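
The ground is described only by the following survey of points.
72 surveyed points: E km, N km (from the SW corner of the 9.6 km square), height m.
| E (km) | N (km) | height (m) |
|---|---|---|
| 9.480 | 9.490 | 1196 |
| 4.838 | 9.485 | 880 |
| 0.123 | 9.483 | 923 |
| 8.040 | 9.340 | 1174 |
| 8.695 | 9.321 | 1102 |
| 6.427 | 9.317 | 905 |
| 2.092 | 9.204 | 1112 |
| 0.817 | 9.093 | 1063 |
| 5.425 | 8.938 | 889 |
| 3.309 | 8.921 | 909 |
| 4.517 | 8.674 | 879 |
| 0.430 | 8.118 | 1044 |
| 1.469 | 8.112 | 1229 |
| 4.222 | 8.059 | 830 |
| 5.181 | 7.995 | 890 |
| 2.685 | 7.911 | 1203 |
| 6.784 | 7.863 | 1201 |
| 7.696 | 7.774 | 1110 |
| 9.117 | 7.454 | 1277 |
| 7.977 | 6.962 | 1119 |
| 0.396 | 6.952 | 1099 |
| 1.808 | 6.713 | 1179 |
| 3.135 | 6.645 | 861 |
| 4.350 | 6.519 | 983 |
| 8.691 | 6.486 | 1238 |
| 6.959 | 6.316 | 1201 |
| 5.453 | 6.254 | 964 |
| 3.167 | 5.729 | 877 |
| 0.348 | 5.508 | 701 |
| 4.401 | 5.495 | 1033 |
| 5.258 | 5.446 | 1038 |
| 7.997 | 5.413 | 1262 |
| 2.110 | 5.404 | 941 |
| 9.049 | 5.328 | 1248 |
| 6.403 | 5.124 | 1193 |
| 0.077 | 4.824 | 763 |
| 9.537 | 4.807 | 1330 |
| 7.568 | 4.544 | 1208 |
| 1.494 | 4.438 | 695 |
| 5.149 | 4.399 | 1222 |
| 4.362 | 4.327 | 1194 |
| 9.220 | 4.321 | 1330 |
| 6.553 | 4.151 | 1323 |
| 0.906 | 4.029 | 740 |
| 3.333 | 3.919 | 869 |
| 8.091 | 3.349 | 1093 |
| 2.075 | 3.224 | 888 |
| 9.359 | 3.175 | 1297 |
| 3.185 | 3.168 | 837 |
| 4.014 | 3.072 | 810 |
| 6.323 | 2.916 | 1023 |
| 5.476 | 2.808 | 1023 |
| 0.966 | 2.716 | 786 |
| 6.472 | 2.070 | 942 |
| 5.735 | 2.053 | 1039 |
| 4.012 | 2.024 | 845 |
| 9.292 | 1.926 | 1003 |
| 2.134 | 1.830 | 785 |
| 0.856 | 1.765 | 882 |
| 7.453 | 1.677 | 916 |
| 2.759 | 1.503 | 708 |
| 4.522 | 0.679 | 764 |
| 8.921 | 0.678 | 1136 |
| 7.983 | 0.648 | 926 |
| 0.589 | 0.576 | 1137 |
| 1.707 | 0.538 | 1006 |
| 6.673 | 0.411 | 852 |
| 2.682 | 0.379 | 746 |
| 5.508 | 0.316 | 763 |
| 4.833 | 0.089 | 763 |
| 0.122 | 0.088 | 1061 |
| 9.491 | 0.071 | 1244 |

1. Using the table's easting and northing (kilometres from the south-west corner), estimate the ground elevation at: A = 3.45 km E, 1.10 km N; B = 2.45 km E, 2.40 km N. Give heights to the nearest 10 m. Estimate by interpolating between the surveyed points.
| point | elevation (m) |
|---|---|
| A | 770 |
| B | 750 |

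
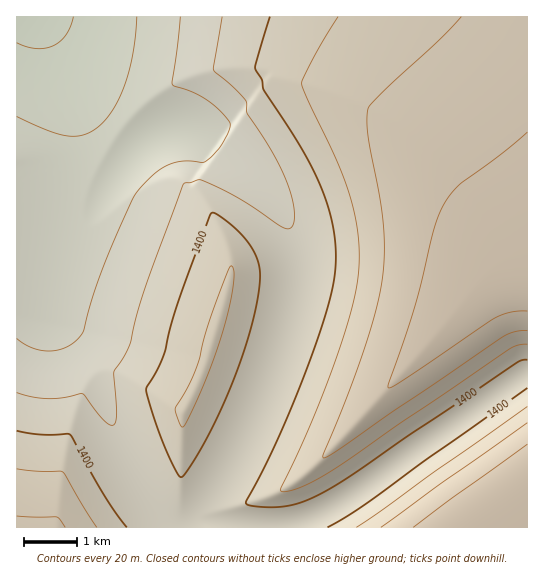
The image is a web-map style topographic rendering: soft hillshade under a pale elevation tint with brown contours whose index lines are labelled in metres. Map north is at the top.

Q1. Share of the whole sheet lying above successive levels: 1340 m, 95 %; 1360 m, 83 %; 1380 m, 74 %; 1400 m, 51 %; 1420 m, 36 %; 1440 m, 23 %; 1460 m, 9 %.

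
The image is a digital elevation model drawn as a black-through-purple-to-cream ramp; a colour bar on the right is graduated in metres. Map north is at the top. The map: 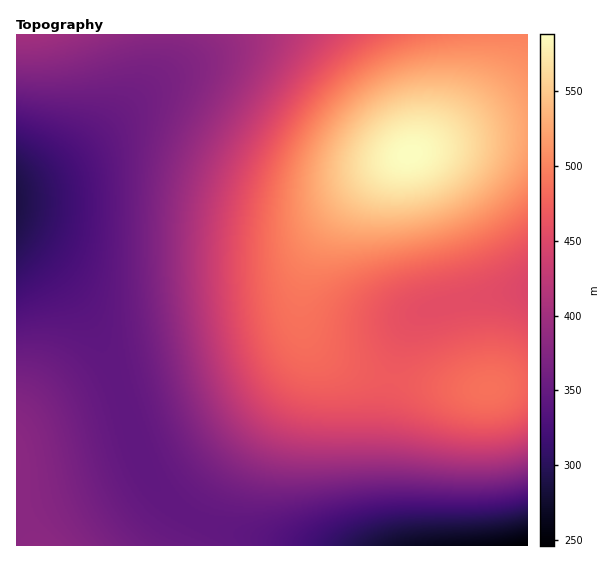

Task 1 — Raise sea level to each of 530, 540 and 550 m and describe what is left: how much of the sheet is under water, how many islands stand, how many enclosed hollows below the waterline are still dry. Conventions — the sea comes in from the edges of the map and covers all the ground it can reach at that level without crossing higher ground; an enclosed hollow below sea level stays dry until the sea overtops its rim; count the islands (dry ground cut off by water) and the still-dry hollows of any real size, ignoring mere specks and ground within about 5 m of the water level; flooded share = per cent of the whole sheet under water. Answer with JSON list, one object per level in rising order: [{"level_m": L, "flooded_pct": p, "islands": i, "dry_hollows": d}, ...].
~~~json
[{"level_m": 530, "flooded_pct": 91, "islands": 1, "dry_hollows": 0}, {"level_m": 540, "flooded_pct": 93, "islands": 1, "dry_hollows": 0}, {"level_m": 550, "flooded_pct": 95, "islands": 1, "dry_hollows": 0}]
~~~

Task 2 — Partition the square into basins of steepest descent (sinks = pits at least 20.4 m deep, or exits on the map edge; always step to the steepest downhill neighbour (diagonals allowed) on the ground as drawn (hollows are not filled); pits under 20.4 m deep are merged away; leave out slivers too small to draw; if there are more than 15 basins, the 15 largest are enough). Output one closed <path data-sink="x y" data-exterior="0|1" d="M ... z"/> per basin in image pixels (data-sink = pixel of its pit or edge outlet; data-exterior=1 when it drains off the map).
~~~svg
<path data-sink="17 201" data-exterior="1" d="M527 34l-511 1 0 446 18 65 143 0 2-2 14-32 19-29 32-44 40-50 17-29 3-11-3-25 2-41 8-26 20-34 13-18 30-30 32-20 84-21 37-3z"/><path data-sink="527 545" data-exterior="1" d="M303 325l1 24-9 24-78 102-24 37-15 34 350-1-1-162-20 2-16 4-34 0-59-8-29-7-23-8-27-16-12-15z"/><path data-sink="527 289" data-exterior="1" d="M527 131l-37 3-84 21-32 20-30 30-25 36-11 23-5 19-2 36 6 16 12 15 14 9 20 10 32 9 37 7 35 4 34 0 37-6z"/>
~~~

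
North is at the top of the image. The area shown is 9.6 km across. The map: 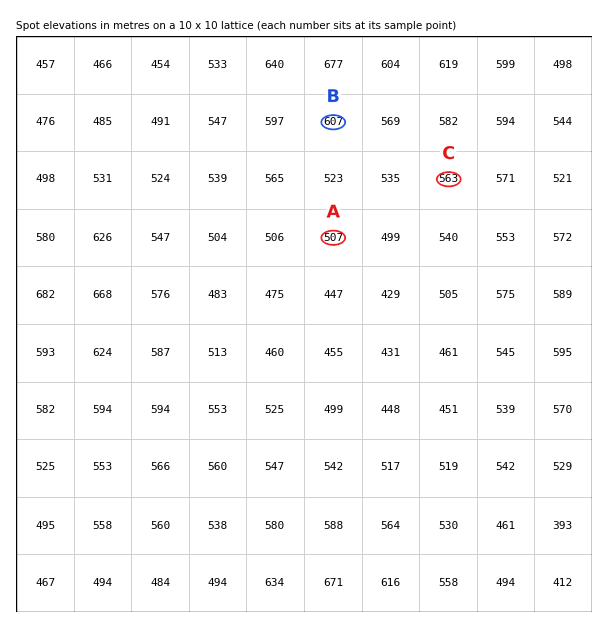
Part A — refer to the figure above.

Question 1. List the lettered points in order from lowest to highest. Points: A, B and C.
A C B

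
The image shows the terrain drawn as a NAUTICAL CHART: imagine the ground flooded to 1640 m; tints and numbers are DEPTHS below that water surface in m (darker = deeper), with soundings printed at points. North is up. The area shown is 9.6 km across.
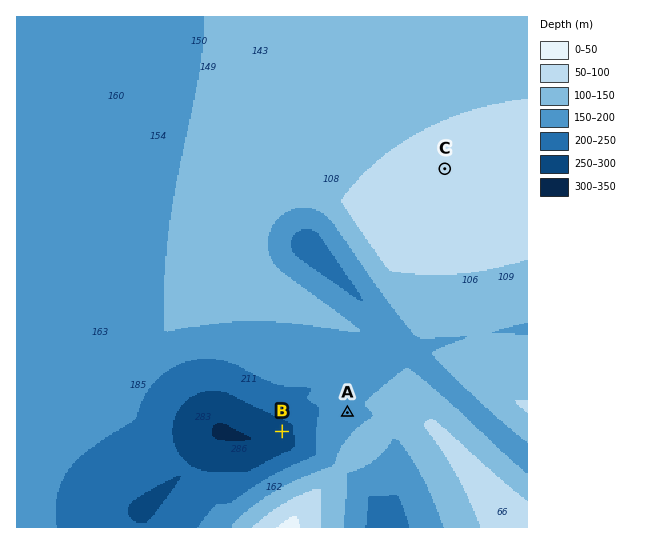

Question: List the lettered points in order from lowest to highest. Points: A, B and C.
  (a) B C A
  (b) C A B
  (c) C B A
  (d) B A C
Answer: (d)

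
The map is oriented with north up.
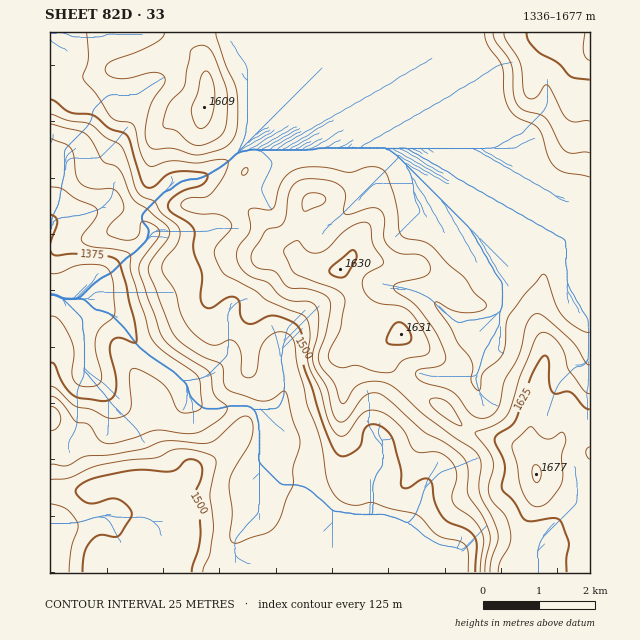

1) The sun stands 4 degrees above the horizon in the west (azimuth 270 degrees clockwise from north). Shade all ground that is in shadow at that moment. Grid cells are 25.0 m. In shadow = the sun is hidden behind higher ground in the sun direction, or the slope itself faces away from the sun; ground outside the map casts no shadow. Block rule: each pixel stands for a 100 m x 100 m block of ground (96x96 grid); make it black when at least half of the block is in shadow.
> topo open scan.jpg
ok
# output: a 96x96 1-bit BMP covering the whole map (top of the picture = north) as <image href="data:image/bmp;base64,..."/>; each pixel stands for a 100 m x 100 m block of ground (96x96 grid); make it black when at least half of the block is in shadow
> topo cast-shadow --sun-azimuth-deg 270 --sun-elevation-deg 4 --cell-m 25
<image width="96" height="96" href="data:image/bmp;base64,Qk2+BAAAAAAAAD4AAAAoAAAAYAAAAGAAAAABAAEAAAAAAIAEAAATCwAAEwsAAAIAAAAAAAAA////AAAAAAAAAAD/gAAAAAAAAAAAAAD/gAAAAAAAAAAAAAD/gAAAAAAAAAAAAAB/gAAAAAAAAAAAAAB/wAAAAAAAAAAAAAA/wAAAAAAAAAAAAAA/wAAAAAAAAAAAAAA/4AAAAAAAAAAAAAA/4AAAAAAAAAAAAAA/4AAAAAAAAAAAAAA/4AAAAAAAAAAAAAA/4AAAAAAAAAAAAAB/wAAAAAAAAAAAAAB/wAAAAAAAAAAAAAB/wAAAAAAAAIAAAAA/4AAAAAAAAMAAAAA/4AAAAAAAAMAAAAA/4AAAAAAAAMAAAAA/4AAAAAAAAIAAAAAf4AAAAAAAAAAAAAAAAAAAAAAAAAAAAAAAAAAAAAAAAAAAAAAAAAAAAAAAAAAAAAAAAAACAAAAAAAAAAAAAAAHgAAAAAAwAAAACAAPwAAAAAB4AAAACAAPwAAAAAB+AAAAAAAP4ABwAAB/wAAAAAAPwAD4AAB/wAAAAAAHwAH4AAd/wAAAAAAHwAH4AAd/gAAAAAAHgAHwAYd/AAAAAAADAAAAAcd+AAAAAAAAAAAAAMd+AAAAAAAAAAAAAOd8AAAAAAAAAQAAAPd8AAAAAAAAAwAAAH88AAAAAgAAAAAAAH84AAAAAgAAAA/AAH8YAAAAAgAAAB/gAH8QAAAAAAAAAD/wAH8AAAAAAAAAAH/wAH8AAAAAAAAAAP/gAH8AAAAAAAAAAP/gAH4AAAAAAAAAAf/AAPgAAAAAAAAAAf+AAPAAAAAAAAAAAf4AAOAAAAAAAAAAAfgAAAAAAAAAAAAAAeAAAAAAAAAAAAAAAAAAAAAAAAAAAAAAAAAAAAAAAAAAAAADgAAAAAAAAAAAAAAHgAAAAAAAAAAAAAADAAAAAAAAAAAAAAAAAB4AAAAAAAAAAAAAAB8AAAAAAAAAAAAAfB8AAAAAAAAAAAAA/gwAAAAAAAAAAAAB/wAAAAAAAAAAAAAA/4AAAAAAAIAAAAAA/8AAAAAAAAAAAAAAf8AAAAAAAAAAAAAAP8AAAAAAAAAAAAAAH8AAAAAAAAAAAAA4H4AAAAAAAAAAAAA8DwAAAAAAAAAAAAA+BAAAAAAAAAAAAAAcAAAAAAAAABgAAAAAAAAAAAAAABwAAAAAAAAAAAAAABgAAAAAAAAAAAAAAAAAAAAAAAAAAAAAAAAAAAAAAAAAAAAAAAAAAAAAAAAAAAAAAAAAAAAAAAAAAAAAAAABwAAAAAAAAAAAAAAB8AAAAAAAAAAAAAAB+AAAAAAAAAAAAAAD+AAAAAAAAAAAAAAH/AAAAAAAAAAAAAAP/gAAAAAAAAAAAAAP/gAAAAAAAAAAAAAP/gAAAAAAAAAAAAAH/gAAAAAAAAAAAAAH/gAAAAAAAAAAAAAH/gAAAAAAAAAAAAAH/gAAAAAAAAAAAAAH/gAAAAAAAAAAAAAH/AAAAAAAAAAAAAAP/AAAAAAAAAAAAAAP+AAAAAAAAAAAAAAP8AAAAAAAAAAAAAAP4AAAAAAAAAAAAAAPwAAAAAAAAAAAAAAPgAAAAAAAAAAAAAAPgAAAAAAAAAA="/>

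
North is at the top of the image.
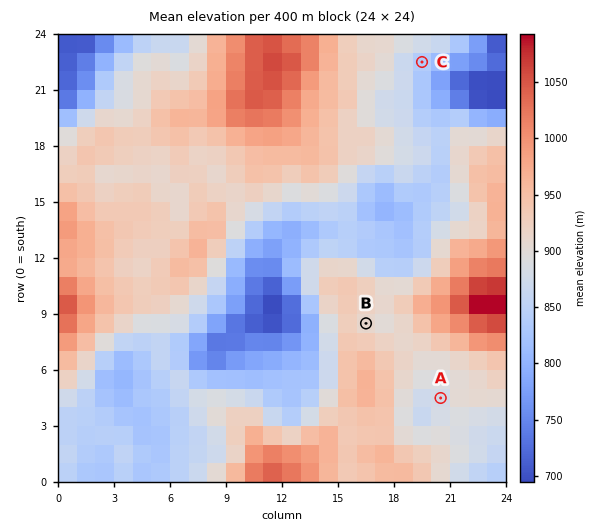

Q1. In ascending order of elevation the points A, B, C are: C A B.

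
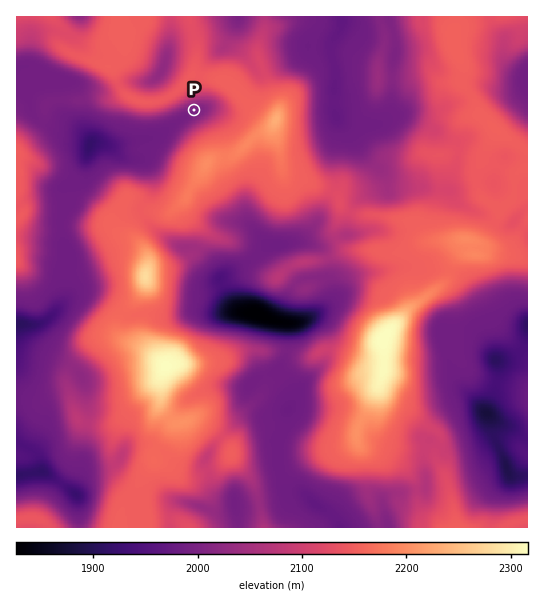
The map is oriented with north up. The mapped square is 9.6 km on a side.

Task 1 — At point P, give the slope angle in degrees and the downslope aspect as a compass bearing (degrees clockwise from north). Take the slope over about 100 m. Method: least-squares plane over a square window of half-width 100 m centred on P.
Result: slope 6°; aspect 183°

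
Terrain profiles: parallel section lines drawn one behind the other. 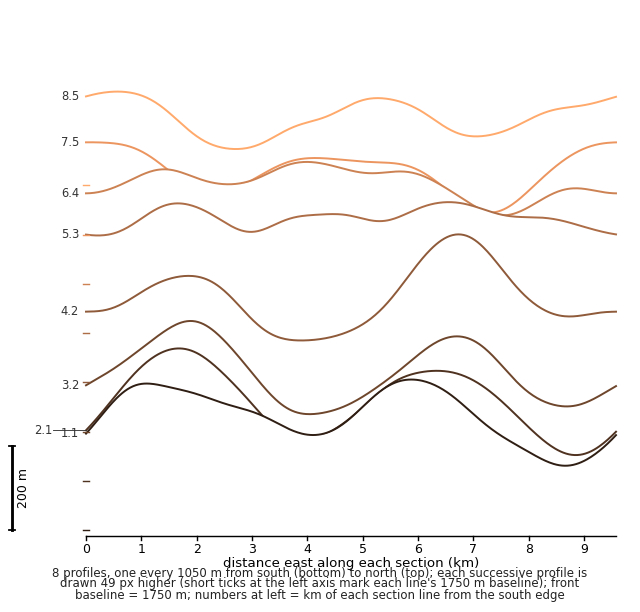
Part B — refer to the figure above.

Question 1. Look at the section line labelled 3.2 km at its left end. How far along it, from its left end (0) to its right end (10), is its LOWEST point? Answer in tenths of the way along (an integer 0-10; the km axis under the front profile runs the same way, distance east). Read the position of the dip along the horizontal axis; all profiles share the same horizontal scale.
4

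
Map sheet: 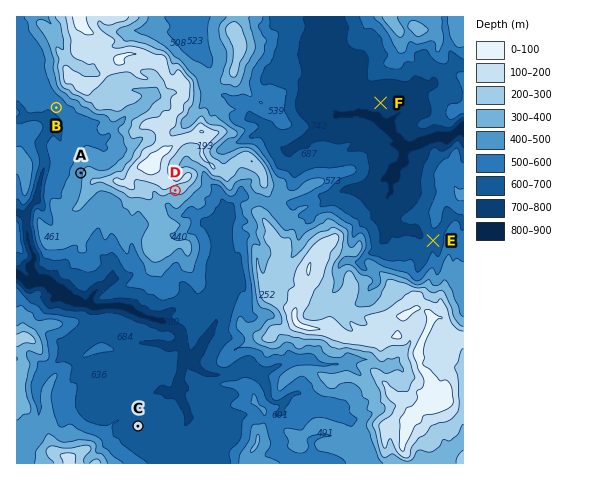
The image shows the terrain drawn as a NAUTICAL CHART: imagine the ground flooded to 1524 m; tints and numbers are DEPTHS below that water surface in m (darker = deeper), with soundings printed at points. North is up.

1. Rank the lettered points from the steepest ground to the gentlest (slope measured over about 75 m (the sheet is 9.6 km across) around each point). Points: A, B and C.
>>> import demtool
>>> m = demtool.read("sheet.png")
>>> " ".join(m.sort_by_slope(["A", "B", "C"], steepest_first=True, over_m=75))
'A B C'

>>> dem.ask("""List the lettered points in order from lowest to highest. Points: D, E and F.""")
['F', 'E', 'D']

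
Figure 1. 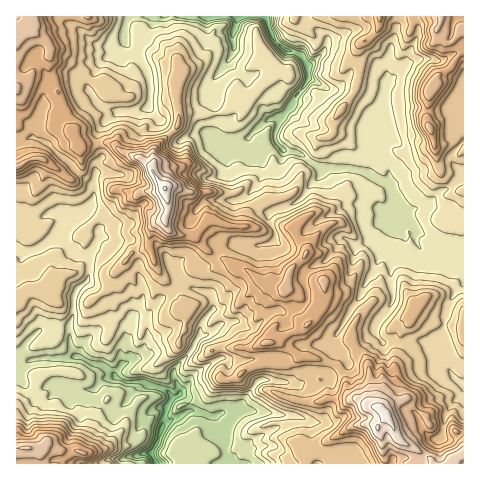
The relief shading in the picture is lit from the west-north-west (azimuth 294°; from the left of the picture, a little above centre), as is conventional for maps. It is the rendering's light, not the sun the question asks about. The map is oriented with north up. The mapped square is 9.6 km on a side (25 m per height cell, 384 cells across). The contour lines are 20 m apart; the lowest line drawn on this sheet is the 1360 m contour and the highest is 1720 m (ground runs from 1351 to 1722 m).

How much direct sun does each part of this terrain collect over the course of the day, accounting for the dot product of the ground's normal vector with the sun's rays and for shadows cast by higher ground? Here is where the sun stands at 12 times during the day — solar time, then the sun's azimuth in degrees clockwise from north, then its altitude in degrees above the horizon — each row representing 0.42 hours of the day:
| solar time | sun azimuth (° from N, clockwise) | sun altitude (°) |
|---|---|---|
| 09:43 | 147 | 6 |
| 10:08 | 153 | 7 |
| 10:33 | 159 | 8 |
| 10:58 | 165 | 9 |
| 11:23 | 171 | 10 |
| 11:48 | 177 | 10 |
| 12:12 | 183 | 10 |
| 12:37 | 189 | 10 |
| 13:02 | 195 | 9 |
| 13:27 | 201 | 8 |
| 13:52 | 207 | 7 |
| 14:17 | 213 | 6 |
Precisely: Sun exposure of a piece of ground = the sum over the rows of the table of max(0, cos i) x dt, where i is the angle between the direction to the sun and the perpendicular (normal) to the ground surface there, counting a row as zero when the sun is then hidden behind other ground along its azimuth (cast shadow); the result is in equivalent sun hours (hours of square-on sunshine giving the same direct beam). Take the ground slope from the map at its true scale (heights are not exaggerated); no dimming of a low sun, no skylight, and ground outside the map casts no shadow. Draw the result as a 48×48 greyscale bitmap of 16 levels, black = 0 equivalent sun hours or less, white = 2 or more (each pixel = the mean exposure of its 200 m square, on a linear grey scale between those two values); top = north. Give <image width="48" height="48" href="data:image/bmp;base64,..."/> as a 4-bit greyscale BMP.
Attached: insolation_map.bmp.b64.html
<image width="48" height="48" href="data:image/bmp;base64,Qk32BAAAAAAAAHYAAAAoAAAAMAAAADAAAAABAAQAAAAAAIAEAAATCwAAEwsAABAAAAAAAAAAAAAAABEREQAiIiIAMzMzAERERABVVVUAZmZmAHd3dwCIiIgAmZmZAKqqqgC7u7sAzMzMAN3d3QDu7u4A////AHiHaN/oUwFMlmeIh3ipZnaGVVeqdWdBV3dnZVI2q8piRVREVmYyV2ZnZmiqzZMAAgAUQQAAJUijM0REVphodENHy6zJpRIAEQAAAAAAFWRjEkVVVViUIRIgO/2IczSkUwAAAAASIlRnQCM0VCATMiRVMTRIQ0dDEAAAAAEkQ1ZFakR3ZUMkisy4mZuFNFQ1ERAAASI1ZUeaQmmZmHrO7aibeoQiN3MSMhIRIzMjRTEydFeu//rZQRIRIhERISMiRDRlRXdRABFbuYiv/9YAA1VkMQESEAASNEVXiGRUSM/rerZUJK+6unZFUBMhIhJEV1IREREnpSNZ155hIiWZiruoQ0QRJERVZ2iHZDjLiYZEv0W6iZl2Z2UzRVEAE0RVZ3aJh5eJiJmIiZIkZVjdpTNEV1ESNERWaJZFdohWh2h3RaQAERETWbl2RlM3d4d3d5h1ZomGd2aJdWdkMiMURHunY1ZEeKh3ZYmJmmmXaHZmd3pXmHZRNTSZg1hyJnh1RIiruHiHd4Z0VmiVWpiHZVRZhiaWI2iGRGiXZURneId2RENHhIeJynVXeUJXREWIUUVVaFE2h4d4czR3dkd3d1Z2RWIjRAASQkRVWLVWd3eJZomZiYdkNUZmc2QkQgABJERVRWdVeHiXRoiImHMRJmIRREhDMRESNFREQhRDJoiUZ0V3YxEREYkwJCVEQzRERFQzQ0dEMml1iImFISMzETd0AiJFVVVWZnh0NZdkQyVs/utVVVZjVjJCI2NVVVZmd2ZnVVVmZni+6WaInMumiEJpiVREVVV4h1VWhTR2ZUSbZDSahmQjVXUmpjVVVVZ4d2ZlVmNXiYdEd2IxAAAhACeCAlVmVWVVZoiHeIdXjNc3d3YAAANnMAATM1ZmVmZVVmiYmZh5yJzKecuXVSE0ZhAAJWZmV3iGiYaJrcd1UxJXZyEiEmMQAkACRVZUZniaU8hqyUdiABaiAAAAAAMiIkYiMzJHdmiKlt28cVl3eKpiE2UiIyI0MzJDM1iGZ3Z3VhikFbmWnegTECESRERVIgXbqYdVd3mXaSABa5mrxRAAAAE0RFVTFIqId2VXZXiplTIldkNFIAABIANFVTVjmpibqFVlRmWFZ4d4ZlUgAQAAOmRVaJQlNUIUZVZlZnyWRWdlVTIxAAAAFXeHd5lCESVniHZlZnYkVZhlVBIzIQADRFZWd3ibcTMieXZmZmM0Vah2YyNImZU2dVQ0VmiIpTMyFYd2ZWioZnh2Y0R3ZVZVZmVVVVaHeiVCEodmVmeLhleGRFZ1RDRWVodVRERoi4EndWZmVUNHlzRnRWYyIjRmVYl1M1VXdnOYl1dmZDEleFNomHQxEjR2VUaHM1ZVQyQ1V2d3djEAWXZnZ2ZVNDZkVDJXYkVkACtSRYeXeGZXR4h2VVVVVFU0IjRFU1ZRBsu1RZynaHrqqGiEJFaoZWZCESREM1UwnMloUyW7iKRnV2VkRWurhlUxESIUczMky5aLqEN6hnZXZlVDV6qXdiEQAAAAEgAUV2iZmYh4l2hmZA=="/>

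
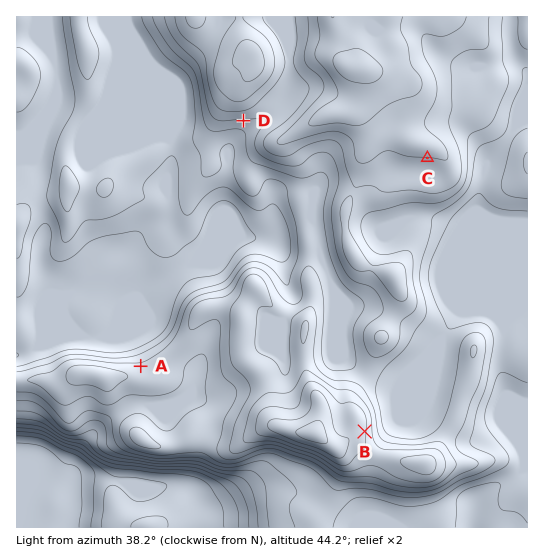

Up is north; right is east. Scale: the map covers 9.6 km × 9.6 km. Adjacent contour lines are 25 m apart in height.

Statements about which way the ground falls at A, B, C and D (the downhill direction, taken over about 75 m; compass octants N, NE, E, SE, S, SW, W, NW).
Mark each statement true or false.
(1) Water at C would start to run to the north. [false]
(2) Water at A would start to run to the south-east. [false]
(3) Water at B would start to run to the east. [true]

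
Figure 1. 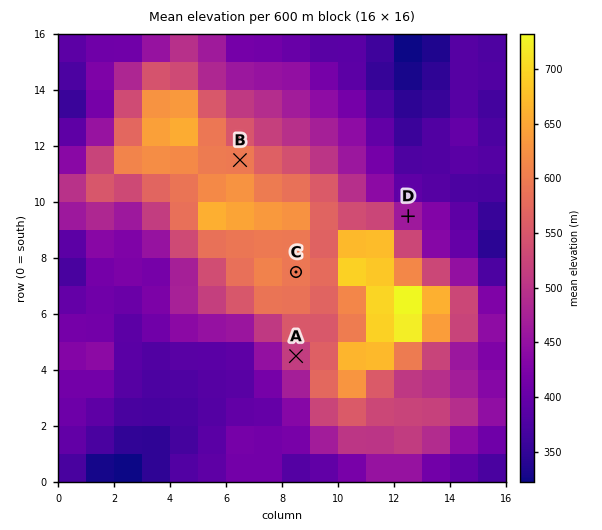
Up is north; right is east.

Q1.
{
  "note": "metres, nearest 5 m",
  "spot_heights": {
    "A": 515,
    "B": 600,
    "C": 595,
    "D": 460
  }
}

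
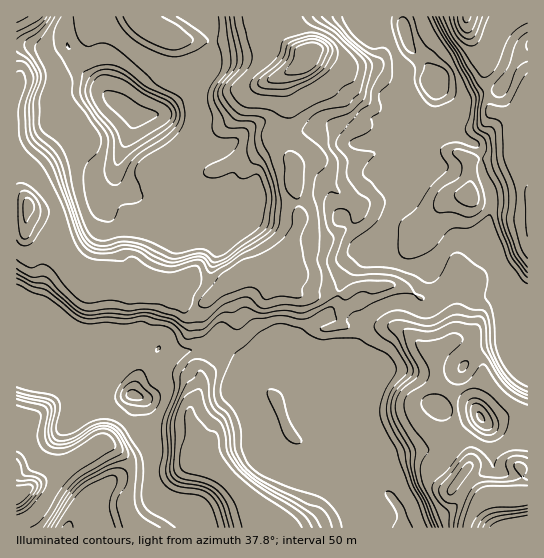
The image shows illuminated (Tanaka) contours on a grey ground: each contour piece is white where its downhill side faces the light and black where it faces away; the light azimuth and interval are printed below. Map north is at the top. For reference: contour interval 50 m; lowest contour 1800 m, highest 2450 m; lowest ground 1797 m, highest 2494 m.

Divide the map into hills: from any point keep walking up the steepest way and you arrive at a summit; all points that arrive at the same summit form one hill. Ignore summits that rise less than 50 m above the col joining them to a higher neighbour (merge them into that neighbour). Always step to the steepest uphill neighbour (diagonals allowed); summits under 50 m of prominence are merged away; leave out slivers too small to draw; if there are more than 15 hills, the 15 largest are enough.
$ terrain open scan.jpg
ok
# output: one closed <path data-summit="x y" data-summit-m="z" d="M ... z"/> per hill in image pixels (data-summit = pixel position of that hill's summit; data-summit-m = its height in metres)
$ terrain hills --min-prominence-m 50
<path data-summit="29 206" data-summit-m="2420" d="M66 44l-15 4-12 0-6-3-17 1 0 289 9 0 4-10 17-2 19 24 49 12 17 15 2 5 1 12 7-21 18-22 18 5 28-5 14-9 6 1 10 10 10 13 4 9 12-7 12-10 13-3 11 5 10 16-2-16-5-12 1-11 8-9 20-12 8-11 2-12 8-19 16-16 12-8-10-2-24-27 14-7 10 0 18 11 2 11 8-23 8-9 2-12 14-23-2-9-10-14-15-14-4 4-17 8-15 2-11-14-18-5-28 11-11 1-37 16-11-1-7-6-9 2-3 2 13 21-3 17 11 31-5 8-14 13-8-3-15 0-17 4-36-24-6-7-4-11-12-7-4-6-3-6 0-13 20-51-23-15-34-33z"/><path data-summit="521 497" data-summit-m="2494" d="M459 239l-8 2-22 28 7 12 15 14-21 16-7 1-16-9-13-2-16 7-13 9-4 6 0 11-6 15-5 4-8 3-6 7-3 16 5 9-29-13-10-16-13-7-7 0-10 5-8 8-12 7-10 13 21 37 9 42 20 9 14 2 15-4 16 1 5-9 24 13 24 17-9 2-19 16 7 17 162-1 0-188-10 2-1-3-9-9-7-55-12-29-4-4-16 0z"/><path data-summit="307 55" data-summit-m="2493" d="M402 16l-196 0 7 21 0 8-9 24-16 16-1 9-6 6-16 12-9 3 25 28 20 5 20 0 10-3 7 6 11 1 37-16 11-1 28-11 18 5 11 14 9 0 12-4 11-6 11-10 25-4 6-6 7-16 0-6-6-8 4-4 0-4-10-16-12-10-8-24z"/><path data-summit="203 461" data-summit-m="2270" d="M222 339l-7 1-10 8-28 5-18-5-19 25-7 22 6 2 2 4 0 20 10 26 0 30 4 16 7 7 36 19 7 9 160 0-6-17 19-16 9-2-24-17-24-13-5 9-16-1-15 4-14-2-20-9-9-42-21-37 9-12 0-4-13-19z"/><path data-summit="17 495" data-summit-m="2492" d="M95 353l-10 18-15 17-36-8-18-9 0 156 187 1 1-3-6-6-36-19-7-7-4-16 0-30-10-26 0-20-2-4-6-2 0-16-2-5-17-15z"/><path data-summit="527 197" data-summit-m="2322" d="M527 49l-10 10-13 26-6 6-12 0-24 8-20-10-9 0 3 4 0 22 5 11 34 18 5 7 1 20 10 24 0 18-4 13 0 13 10 22 4 13 6 51 11 16 10-3z"/><path data-summit="169 37" data-summit-m="2143" d="M205 16l-138 0-3 21 15 30 34 33 25 16 20-1 7-3 22-18 1-9 12-11 8-13 5-16 0-8z"/><path data-summit="467 17" data-summit-m="2460" d="M527 16l-124 0 0 9 8 24 12 10 10 16 0 4-4 4 5 5 32 11 20-8 12 0 3-2 16-30 11-10z"/><path data-summit="470 195" data-summit-m="2176" d="M435 92l-4 26-24 27 9 14 1 7-13 21 1 12 12 16 32 24 38 4 0-17 4-13 0-18-10-24-1-20-5-7-34-18-5-11z"/><path data-summit="17 17" data-summit-m="2261" d="M66 16l-49 0-1 29 35 3 15-4-2-7z"/>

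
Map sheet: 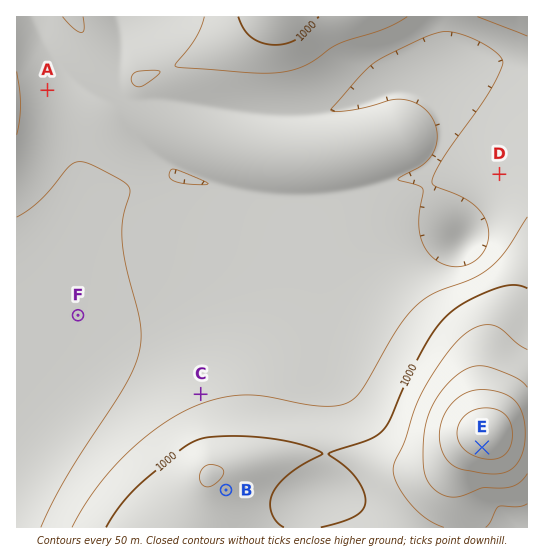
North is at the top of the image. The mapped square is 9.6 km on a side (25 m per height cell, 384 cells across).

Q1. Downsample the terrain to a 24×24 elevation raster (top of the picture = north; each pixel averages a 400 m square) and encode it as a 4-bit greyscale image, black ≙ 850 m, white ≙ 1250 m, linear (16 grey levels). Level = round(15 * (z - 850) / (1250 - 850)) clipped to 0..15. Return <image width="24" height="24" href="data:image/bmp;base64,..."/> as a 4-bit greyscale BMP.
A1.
<image width="24" height="24" href="data:image/bmp;base64,Qk2WAQAAAAAAAHYAAAAoAAAAGAAAABgAAAABAAQAAAAAACABAAATCwAAEwsAABAAAAAAAAAAAAAAABEREQAiIiIAMzMzAERERABVVVUAZmZmAHd3dwCIiIgAmZmZAKqqqgC7u7sAzMzMAN3d3QDu7u4A////ABI1Znd3ZmVWZniIdxI0Vmd3dlVVZ4mZmBEjRWZ4dmVVZ4q7uhEiNFZ3dmZmZ4rN7BESI0VVVVVVVore7BESIjRERERERXrN3BERIiMzREM0RWiruhERIiIzMzMzRFeZmRERIiIjMzMzNFaIiBESIiIiMzMzM0VndxEiIiIiIzMzM0RWZhEiIiIiIiMzMzM0VRIiIiIiIiIiIiISRSIiIiIiIiIiIiIRNCIiIiIiIiIiIiIRMyIiIiIiIiIiIiIiMyIiIiIiMzMzMiIiMzIiIiMzNEREMzIiMzIiIzMzMzMzMzIiIzIiMzMzIiIiIzIiIjIjNEMzMzMiIhEiIjIzREREREQyIhESIjM0MzREVVVDMiIiIzNEMzNEVnZVRDIjRA=="/>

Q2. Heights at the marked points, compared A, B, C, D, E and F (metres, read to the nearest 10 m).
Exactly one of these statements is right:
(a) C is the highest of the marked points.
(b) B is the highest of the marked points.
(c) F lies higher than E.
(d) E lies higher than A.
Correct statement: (d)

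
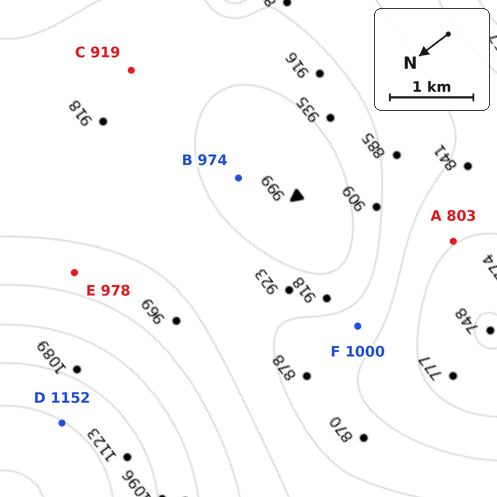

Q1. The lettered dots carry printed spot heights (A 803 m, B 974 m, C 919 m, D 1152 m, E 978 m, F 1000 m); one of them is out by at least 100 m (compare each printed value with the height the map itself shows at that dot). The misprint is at F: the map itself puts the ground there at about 875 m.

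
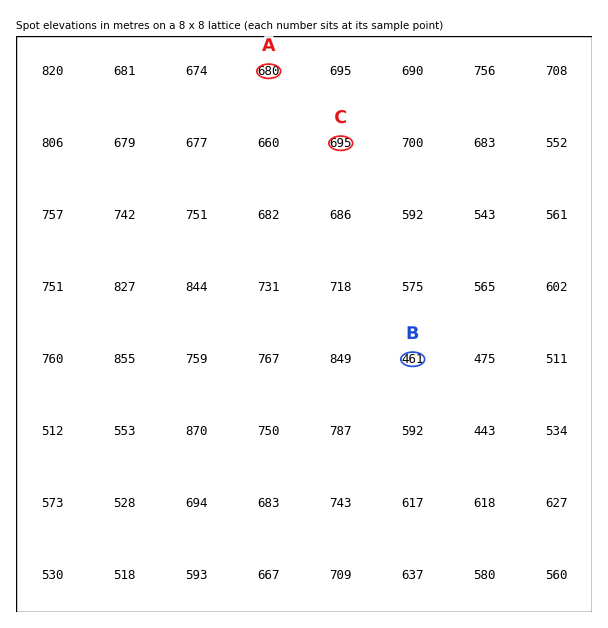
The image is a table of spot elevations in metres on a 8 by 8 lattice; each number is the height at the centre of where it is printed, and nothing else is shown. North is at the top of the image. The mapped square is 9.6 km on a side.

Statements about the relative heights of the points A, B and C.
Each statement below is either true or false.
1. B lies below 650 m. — true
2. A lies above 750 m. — false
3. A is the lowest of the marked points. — false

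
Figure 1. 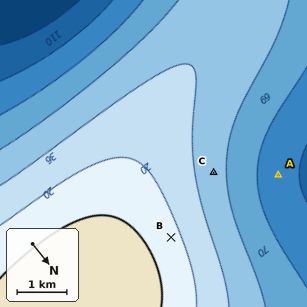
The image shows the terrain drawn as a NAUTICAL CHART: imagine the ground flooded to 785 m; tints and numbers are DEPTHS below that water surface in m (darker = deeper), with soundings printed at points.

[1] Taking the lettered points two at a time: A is below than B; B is above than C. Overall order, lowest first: A C B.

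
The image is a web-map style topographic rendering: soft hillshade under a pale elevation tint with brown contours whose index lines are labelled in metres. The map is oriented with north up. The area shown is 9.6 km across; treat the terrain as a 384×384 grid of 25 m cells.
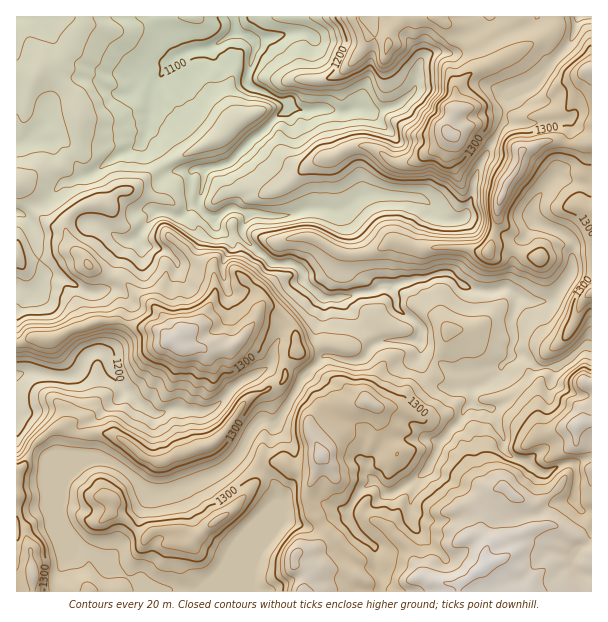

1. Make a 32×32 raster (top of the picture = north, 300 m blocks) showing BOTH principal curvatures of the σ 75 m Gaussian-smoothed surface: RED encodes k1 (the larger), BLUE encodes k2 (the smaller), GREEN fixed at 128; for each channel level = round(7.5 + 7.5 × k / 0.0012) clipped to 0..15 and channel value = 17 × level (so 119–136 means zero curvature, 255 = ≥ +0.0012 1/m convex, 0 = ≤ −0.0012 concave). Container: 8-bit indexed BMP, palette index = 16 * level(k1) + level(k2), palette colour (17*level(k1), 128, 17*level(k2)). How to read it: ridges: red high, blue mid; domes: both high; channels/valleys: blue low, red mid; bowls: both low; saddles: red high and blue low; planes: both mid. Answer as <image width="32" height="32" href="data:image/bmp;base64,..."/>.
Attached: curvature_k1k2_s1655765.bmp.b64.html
<image width="32" height="32" href="data:image/bmp;base64,Qk02CAAAAAAAADYEAAAoAAAAIAAAACAAAAABAAgAAAAAAAAEAAATCwAAEwsAAAABAAAAAAAAAIAAABGAAAAigAAAM4AAAESAAABVgAAAZoAAAHeAAACIgAAAmYAAAKqAAAC7gAAAzIAAAN2AAADugAAA/4AAAACAEQARgBEAIoARADOAEQBEgBEAVYARAGaAEQB3gBEAiIARAJmAEQCqgBEAu4ARAMyAEQDdgBEA7oARAP+AEQAAgCIAEYAiACKAIgAzgCIARIAiAFWAIgBmgCIAd4AiAIiAIgCZgCIAqoAiALuAIgDMgCIA3YAiAO6AIgD/gCIAAIAzABGAMwAigDMAM4AzAESAMwBVgDMAZoAzAHeAMwCIgDMAmYAzAKqAMwC7gDMAzIAzAN2AMwDugDMA/4AzAACARAARgEQAIoBEADOARABEgEQAVYBEAGaARAB3gEQAiIBEAJmARACqgEQAu4BEAMyARADdgEQA7oBEAP+ARAAAgFUAEYBVACKAVQAzgFUARIBVAFWAVQBmgFUAd4BVAIiAVQCZgFUAqoBVALuAVQDMgFUA3YBVAO6AVQD/gFUAAIBmABGAZgAigGYAM4BmAESAZgBVgGYAZoBmAHeAZgCIgGYAmYBmAKqAZgC7gGYAzIBmAN2AZgDugGYA/4BmAACAdwARgHcAIoB3ADOAdwBEgHcAVYB3AGaAdwB3gHcAiIB3AJmAdwCqgHcAu4B3AMyAdwDdgHcA7oB3AP+AdwAAgIgAEYCIACKAiAAzgIgARICIAFWAiABmgIgAd4CIAIiAiACZgIgAqoCIALuAiADMgIgA3YCIAO6AiAD/gIgAAICZABGAmQAigJkAM4CZAESAmQBVgJkAZoCZAHeAmQCIgJkAmYCZAKqAmQC7gJkAzICZAN2AmQDugJkA/4CZAACAqgARgKoAIoCqADOAqgBEgKoAVYCqAGaAqgB3gKoAiICqAJmAqgCqgKoAu4CqAMyAqgDdgKoA7oCqAP+AqgAAgLsAEYC7ACKAuwAzgLsARIC7AFWAuwBmgLsAd4C7AIiAuwCZgLsAqoC7ALuAuwDMgLsA3YC7AO6AuwD/gLsAAIDMABGAzAAigMwAM4DMAESAzABVgMwAZoDMAHeAzACIgMwAmYDMAKqAzAC7gMwAzIDMAN2AzADugMwA/4DMAACA3QARgN0AIoDdADOA3QBEgN0AVYDdAGaA3QB3gN0AiIDdAJmA3QCqgN0Au4DdAMyA3QDdgN0A7oDdAP+A3QAAgO4AEYDuACKA7gAzgO4ARIDuAFWA7gBmgO4Ad4DuAIiA7gCZgO4AqoDuALuA7gDMgO4A3YDuAO6A7gD/gO4AAID/ABGA/wAigP8AM4D/AESA/wBVgP8AZoD/AHeA/wCIgP8AmYD/AKqA/wC7gP8AzID/AN2A/wDugP8A/4D/ALXEhJeXh4aGhYaGh4eFhMWXh4anhLamt6eWhoaHh4eGtcZzhoZ2lYaXhqaFh4Wm2ZeXlpaFhaiFdKeol4aHhpfGtoSGhXWmp6i4p3R3hpPqp4anhIW2hZSnlpeXh3eGhdWDhpTIldTYx7fntoKHhJKkp4OWuJZ0h5eXhpenp6iW1XWFlqbYlHSEdZf414N2lMeFg7eXlZWop4eHhpaGhoTHhYamydmDdYV1dYbXtnSUt5alpYKThYeXl5e4pralldd0h4S2lICllXNzc5a2laS3t6iDt5aChZeYqLmEcdWk9HR2hXNy5vb357aScre4k8i4dYWYuaaDmIemoJK3o5Oi95amxvjndIa39/iApXWC55aWhoaWlIKWl5WUyaaXpnOU2KeUt3V0lYRj5eVyc7XYdoZ2p4a3uIOXhJeYpbi3habYp6eEg4SUg5OA+LWVkMinp9nHt5eXloWWhpeElqWFtYN0lpSEhqaGp5OQxeiQlafHuIaXlYV2doaGl5Sj+XKBo4SXg6aWlpaop5WBpMWQpIKDpnWFloaHhnaFkpDF1tnHYnJThcnJuLfHyJaD6bSlt4OlpoO3h5iHhZbYxIDV5/b25bTEyLm4loXHp4P4g4eHlpe3crioqIeEl4X4o4NjdKbH1oS2pqbXhYbYxbWFl5aop4K2t4eHp4WHdLXkhnWWlHKEpcZ0ZLWUldeldYKBgZKUpZiohoSEhISEgPmWdYSlxramhKaFprL6xrSTlKinlnWCgYKBlJRzhraAwreTp+m3hoaEpLXX1MaAkIGWp8e3l6fIpqXX+8PY25LEtoS3poV1dJP45oOSkeT59/jmlLbJ2Of39sP2hZW3krWUpsiEdKaWouSClKO0o4GitIJkhbmodHFxMPSldIKFtqWEhdfIt4WFppWztJOklYNzhYaFg4OEdJWA+aVzpri4qYeEhJa32ZWXlpTIt6i4p3aGhnWCgXJj5pDY94SDhoWXl5eFg5WGpqWDcYGWl4e3x7h1c9f4xrbncJT3t3NllnaGhpeYhXV2l9fYtoCWqJW46Pb296Hmx9mUcOj4taW3h4Z2p4eHh3aHdpfYxYC2dYWGpraAs8bKucigs5PFtaaYhoaol5eHhoeHdpjY+bGEg4ODcpOUhdfIt6WElpWFlZd2hqiHdoaGh3eHlqWhsHKVhIR0toJhpOa3g3WFloaWh5iXhoaHd4eHh4eXksXo+Pf2xmHVlnGl6KSFhoWDx8mHmJeHh3d3h4WGl5emk4eWZYT4sfmFcMSUpre4h4OT2IeHh5iHh4eHh4aEk6ZyhZZ0VKTG2LaDlLWGhpenp4K1h3d3l5eXl5aXl6imlKempaWlyKaXprbIl4eHh4aXtpI="/>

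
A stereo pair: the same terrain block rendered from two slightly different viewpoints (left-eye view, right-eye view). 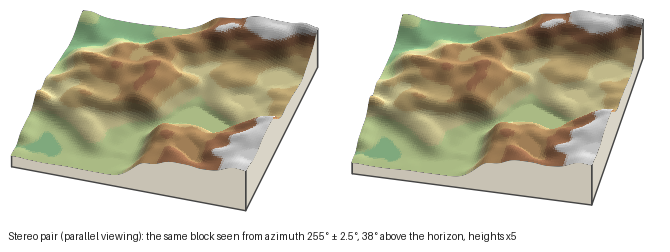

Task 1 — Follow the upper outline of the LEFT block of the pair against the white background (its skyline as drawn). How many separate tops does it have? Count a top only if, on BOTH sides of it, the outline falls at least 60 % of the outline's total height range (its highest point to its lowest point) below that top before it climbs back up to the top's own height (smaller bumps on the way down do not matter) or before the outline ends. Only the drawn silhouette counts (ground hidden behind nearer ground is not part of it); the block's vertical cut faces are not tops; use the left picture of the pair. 0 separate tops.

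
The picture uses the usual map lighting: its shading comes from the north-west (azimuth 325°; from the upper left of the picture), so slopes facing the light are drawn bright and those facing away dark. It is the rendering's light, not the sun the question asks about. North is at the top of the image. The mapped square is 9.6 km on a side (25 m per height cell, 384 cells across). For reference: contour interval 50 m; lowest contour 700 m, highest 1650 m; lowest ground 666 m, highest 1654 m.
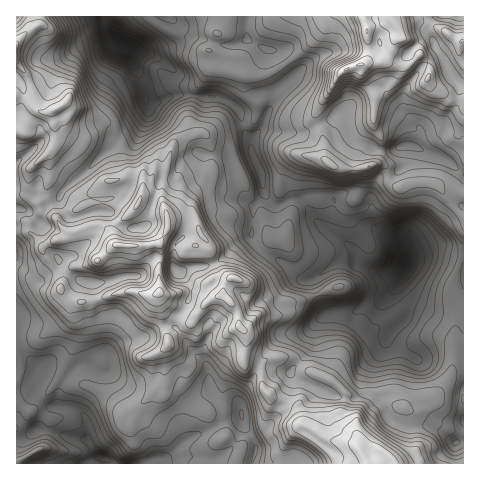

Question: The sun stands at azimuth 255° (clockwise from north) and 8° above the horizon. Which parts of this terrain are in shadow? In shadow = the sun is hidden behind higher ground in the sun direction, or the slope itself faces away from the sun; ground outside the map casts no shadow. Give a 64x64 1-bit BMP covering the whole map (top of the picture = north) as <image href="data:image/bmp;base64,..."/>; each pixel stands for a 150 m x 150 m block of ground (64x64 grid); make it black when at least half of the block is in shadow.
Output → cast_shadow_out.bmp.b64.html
<image width="64" height="64" href="data:image/bmp;base64,Qk0+AgAAAAAAAD4AAAAoAAAAQAAAAEAAAAABAAEAAAAAAAACAAATCwAAEwsAAAIAAAAAAAAA////AAAAAABwGAAAwAAj/hx4IABgACf/D/AgAGAAT/9P8AADQAA//+fwAAPAAH//YEAAA4AYf/8AQAADgDB//ziAAAuAcf//HgAAC4B///9AAAODDn3//wAAA+AP+ff/wAADcB/j++NgAAJwH8//42AAAnB/n//xYAAAcH8///FAAAPgf///8QAAA+B/+f/gAAAD8H///4AAAAPwf///gAAAAjB///+AAAAAMP///4AAAAcQ////wAAQB4H////AAAAHwf///+AB4AfD////4APwZ+J////xAfAP4P////EAAA/z////8QQMB//////wDAwHz/////AIAAcP////+AAB54/////wAAP33/////AwA/P/////8COAA////w/gA4wD////AAAAAHf///4AAQQAN////mAABgA////8YAAGAD////gAACeAP///4AADB8A///8AFgcHYKv/+AMfHgdwg//wD//4A7yD//AP//AD/8P/8A//8CP/4e/wD4/AMf/wH/AOD8Ah//g/8Agf4AD//H/wHB/gAv/+f9AMH8AB//9/kA4fwJj///wABw8DvP//wAAHAwe9///AAAMhHz///8ACADGff///wAEAMN////+AAAA/fv///wBwABO8///+DnAAE/z///4BgAAw+D///AOAADn6D//+AYAAMf8f//8BwAAz/w=="/>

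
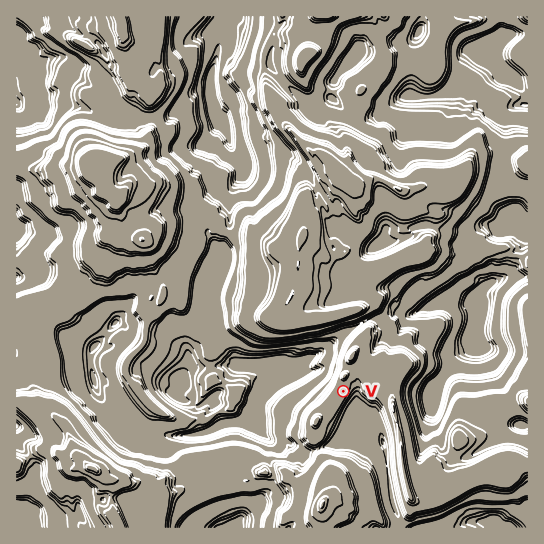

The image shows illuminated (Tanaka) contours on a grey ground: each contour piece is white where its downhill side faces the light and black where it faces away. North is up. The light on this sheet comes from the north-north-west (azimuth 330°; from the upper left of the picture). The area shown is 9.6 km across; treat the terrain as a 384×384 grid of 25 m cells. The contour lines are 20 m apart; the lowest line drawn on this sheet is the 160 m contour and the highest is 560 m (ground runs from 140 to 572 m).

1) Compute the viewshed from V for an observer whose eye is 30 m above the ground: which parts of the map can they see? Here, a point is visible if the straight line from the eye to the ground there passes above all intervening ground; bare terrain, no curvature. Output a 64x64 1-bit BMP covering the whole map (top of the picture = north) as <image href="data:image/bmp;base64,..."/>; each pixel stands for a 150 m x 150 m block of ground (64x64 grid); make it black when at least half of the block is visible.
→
<image width="64" height="64" href="data:image/bmp;base64,Qk0+AgAAAAAAAD4AAAAoAAAAQAAAAEAAAAABAAEAAAAAAAACAAATCwAAEwsAAAIAAAAAAAAA////AAAAAAAABPAAAAGAAAAM+ABgHYAAAAz8ADAbgAAADf8AEhuAAAAB/4AQeYAAAAP/wDh9gAAAL//gPH+AAAB//+AP/wAAAP/v8Af/AAAA///4A/8AAAH///gB+wAAA///+Af7AAAD///gA/8AAAfAH/AHfwAAD4A/OAd+AABfAPo4A74AAX4A4TwB/gABPAHgvgD/AAD8A+D+AP8AAPwD4P8AP4AA/AP4/wA/gAB8A/n/gB8AAHgB+f/wEAAA+AD/9/wAAAD4AP/f/gAAAP4A/40fAAAA/wD+AAAAAAD/gfwAAAAAAH/gPAAABAAAD/4wAAAAAAAH/AAAAAAAAAM/gAAAAAAAAD+AAAAB+AAAP8AAAAH8AAA/4AAAAPQAADnAAAAAAAAAAMAAAAAAAAAAAAAAAAAAAAAAAAAAAAAACAAAAABgAAAEAAAAADwAAAAAAAAAPw4AAAAAAAAfBwAAAAAAAACHAAAAAAAAAAMAAAAAAAAAAwAAAAAAAAADAAAAAAAAAAAAAAAAAAAAAAAAAAAAAAAAAAAAAAAAAAAAAAAAAAAAAAAAAAAAAAAAAAAAAAAAAAAAAAAAAAAAAAAAAAAAAAAAAAAAAAAAAAAAAAAAAAAAAAAAAAAAAAAAAAAAAAAAAAAAAAAAAAAAAAAAAAAAAAAAAAAAAAAAAAAAAAAAAAAAAA=="/>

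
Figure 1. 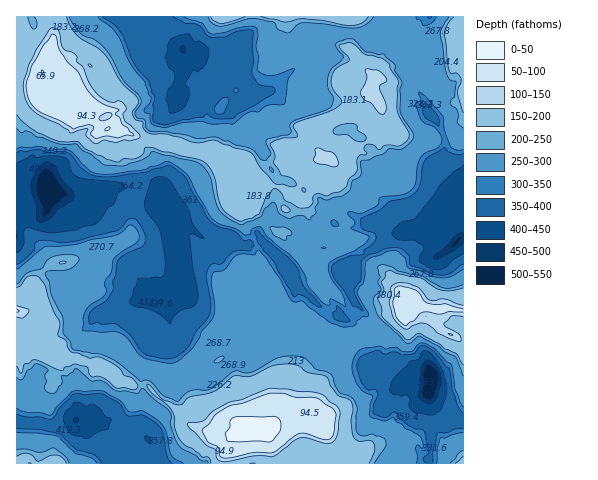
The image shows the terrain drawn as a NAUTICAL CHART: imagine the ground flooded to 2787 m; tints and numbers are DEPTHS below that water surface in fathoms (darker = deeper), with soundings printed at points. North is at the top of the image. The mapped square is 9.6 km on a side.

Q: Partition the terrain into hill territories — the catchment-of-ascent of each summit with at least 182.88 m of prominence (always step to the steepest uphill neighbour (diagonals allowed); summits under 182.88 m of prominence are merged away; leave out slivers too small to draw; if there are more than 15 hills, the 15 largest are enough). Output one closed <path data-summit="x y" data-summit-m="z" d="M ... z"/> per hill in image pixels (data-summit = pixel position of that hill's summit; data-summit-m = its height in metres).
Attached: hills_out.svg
<path data-summit="108 129" data-summit-m="2717" d="M463 16l-316 0-3 18-5 2-7-2-5-13-5-5-105 0-1 158 8-3 17 8 8 17 6-7 2 3 12 2 13-4 13 1 4-3 37-4 5-5 13 4 6 6-4 10 1 8 11 19 14-2 25 16 21-4 17 10 17-6 20 22 18 25 21 21 28 11 5-4 3-10-12-25 6-16 47-31 34 0 4-8 0-15 28-31z"/><path data-summit="263 431" data-summit-m="2772" d="M24 171l-8 4 0 69 11 8 21 22 7 3 14 14 14 6 30-14 17 0 11 8 9 0 3-2 13 3 11-1-5 3-3 8 1 24-14 14-12 20-2 30 6 13-5 7-3 15 6 12-16-1-11 2-9-9 2 10-4 12 4 7 8 6 310-1 1-31-2-8 0-34 2-5 0-9-3-3-12 0-6 5-4 0-11-11-7-24-7-11-24-28-3 11-5 4-28-11-21-21-18-25-20-22-17 6-17-10-21 4-25-16-14 2-12-24 4-10-2-6-10-6-7-1-5 5-37 4-4 3-13-1-13 4-12-2-2-3-6 7-8-17z"/><path data-summit="17 311" data-summit-m="2607" d="M17 245l-1 176 40 5 31-9 18 9 14 12 11-2 15 1-5-12 3-15 5-7-6-13 2-30 12-20 14-14-1-24 3-8 4-2-10 0-8-3-17 2-11-8-17 0-33 14-11-6-14-14-7-3-21-22z"/><path data-summit="404 304" data-summit-m="2644" d="M437 228l-7 6-25-2-12 3-42 28-6 17 9 21 22 24 10 14 9 28 11 11 4 0 6-5 12 0 3 3-2 19 5 8 8 7 9 3 5 7 7 2 1-184-3 0-6 4z"/><path data-summit="56 463" data-summit-m="2453" d="M87 417l-31 9-39-4-1 41 103 1-9-8-2-5 4-12-3-9-14-10z"/><path data-summit="463 463" data-summit-m="2448" d="M430 395l-1 29 2 8 0 17-2 13 2 2 32 0 1-41-8-3-5-7-12-5z"/>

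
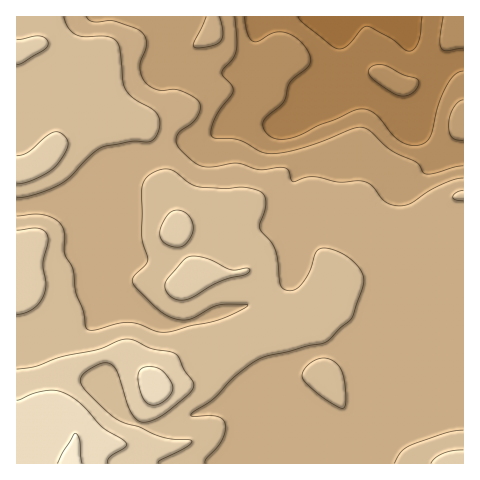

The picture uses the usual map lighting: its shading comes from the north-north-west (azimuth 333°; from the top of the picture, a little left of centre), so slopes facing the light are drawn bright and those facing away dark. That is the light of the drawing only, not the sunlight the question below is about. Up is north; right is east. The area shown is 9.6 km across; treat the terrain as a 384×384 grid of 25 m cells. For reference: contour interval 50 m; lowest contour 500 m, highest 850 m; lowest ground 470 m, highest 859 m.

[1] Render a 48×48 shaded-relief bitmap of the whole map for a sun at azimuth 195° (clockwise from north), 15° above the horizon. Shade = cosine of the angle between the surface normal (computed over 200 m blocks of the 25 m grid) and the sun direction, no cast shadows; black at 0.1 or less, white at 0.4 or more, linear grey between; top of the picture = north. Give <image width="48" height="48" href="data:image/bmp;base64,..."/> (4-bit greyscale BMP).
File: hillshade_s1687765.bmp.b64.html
<image width="48" height="48" href="data:image/bmp;base64,Qk32BAAAAAAAAHYAAAAoAAAAMAAAADAAAAABAAQAAAAAAIAEAAATCwAAEwsAABAAAAAAAAAAAAAAABEREQAiIiIAMzMzAERERABVVVUAZmZmAHd3dwCIiIgAmZmZAKqqqgC7u7sAzMzMAN3d3QDu7u4A////AGZ3d3eJvMzLu7upiHd3iIiIiIiId2VVVWZ3d3eJqqqYmaupiId4iIiIiIiHdlVERGd3eHdmVVVERWiZiIiIiIiIiYiHZVQzM4iIiHVCETRUQzRXiIiIiIiImYh3ZVREM4mZh1MhJHm6hlRFeIiIiIiJmId2ZVVVVYiHdTETaK3u25h2eIiIiIiJmHZmZnd2ZndlUxA3ic3d3cuoiIiJmImql2Zmd4h3d1VUQhN4isu6qrupmIiImZq6h2ZniIiHd0REREeIirqGZniZmYiIiJqpd3d4iIiId0RFVomIm6dURFZ4mpmIeIiHZ3iIiIiIh1REVniZqoUzNGd4mqqZiIdmZ3iZmYiIiFVUM0V4mWMhNWeIiau7qph3d3iZmYiIiHdmVDNFZTIRJGd4iJrMy6mYiImZmIiIiIiIh1QzMhEjNFVmd4mru7qpmZmYiIiIiKmZmHZUMiNWZmZmZmd3iZqZmZh3d3iIiLqYd3d3ZVZ5qph3ZmZVZniJmYdmZ3iIiMuodmeIh4ir3dupiHZlVWeJmYdmd4iIiLqYdmeIiJq97t3Lu6mHZmeaqYd3eIiIiIiId3iIiZq7u8zMzMuodmeaqYh4iIiIiHdmZ3iIiImYiJq7u7uodmeIiHd3eIiIiHdmZ3iIh3d2Zmd3eImHZnd3ZURWeIiIiJl2Z3iId3eIh1REVWZmZnh2QyNXiIiIiJmHd3d4iImruWREVVVVZnhkISV4iIiIiFZ3d3eIiIq8yodmZmVVVnZCEleIiIiIiBI0Z3iIiImqqYiIh3ZVVmUzRoiImYiIiAACRoiIiImId3Z3iJh1VnZWeIiaqpmZmDIjV4iIiImHZVVniZmGaIiIiImph4q7u4dmeIiIiImXVEVneIh3eIiIiJqVM1irzcupmIiIiImHVEVmZmVXiJqpmalTM0RXif7cqYiIiIiGZUREVUNGeIiHd2Q0Z1MiI93dypiIiIdmVUMzRDI1Z2QzMyJHmXUhAIm8u6mIiIdlVDIjMzIjRmQ0VVV4h2VDIUaJqqqYiIh2QyIzMzIRE0VniIiHUzRWZUVniaqqqpmXUzREQzIQABNXiIh0EBNYmXZWZ4ibzLuoZndlQzIiIRI0V3dCATRoqodmZmeazcuoiamGVERVZVQyNFQhNXd5qoh3d3eJqph2irqYdmeIiHdUMjIjaIiImYiHiIiIhlQ1eZmZmZmqmIdlQyI1iYiIiIiHd4mYZCIjZlZ4mqqqmIdmZURYqqmHZ4iId3iIZCIkVDRXiZmZiHd3d3eby6mHZpiId3eIdURFZUVWd4iIiIiIiJq7qIiHZamIiHiZdlVnd3d3d3eJmqmYiaqoZFeIZaqZiImpdmeIiJmZmHeJmpmHd4dlM0aJdpq6mImXZniIiKu7qGV4iIdlVmZDNFaJqXiZh2ZURnh3Z4q8p1RWZlREVmVERmeKvFZmZDIRNFZlVmiphkREMyI0ZmZVZ4iJvWZVVDERIjRFVmeHZERDIiJFd3dmeIiJq3ZlVDIiIjRFZmd3VERTIiNGeHd3eIiImQ=="/>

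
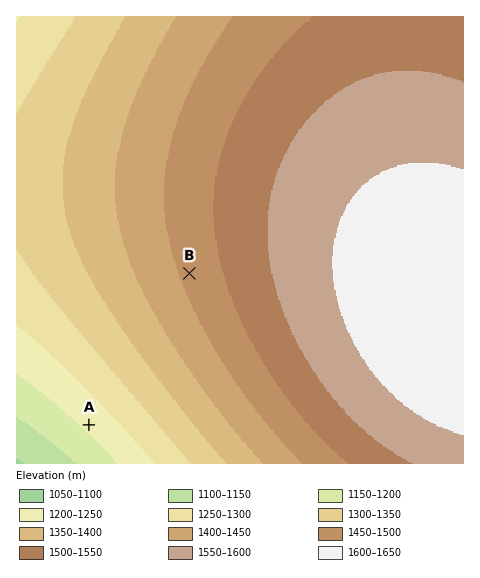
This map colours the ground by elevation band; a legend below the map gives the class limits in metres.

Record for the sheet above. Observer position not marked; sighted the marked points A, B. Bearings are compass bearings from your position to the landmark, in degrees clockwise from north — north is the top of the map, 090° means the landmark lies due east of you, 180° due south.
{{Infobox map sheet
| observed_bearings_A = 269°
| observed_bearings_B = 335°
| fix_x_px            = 259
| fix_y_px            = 422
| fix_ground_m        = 1440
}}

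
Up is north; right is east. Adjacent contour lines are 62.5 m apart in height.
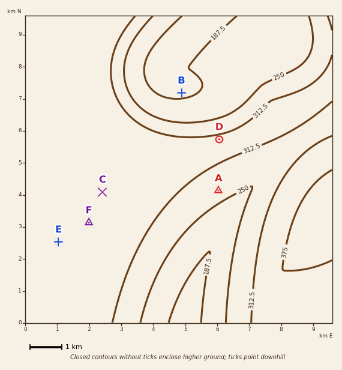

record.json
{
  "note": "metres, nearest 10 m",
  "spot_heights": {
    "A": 270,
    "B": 180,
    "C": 320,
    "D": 340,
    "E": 320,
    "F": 320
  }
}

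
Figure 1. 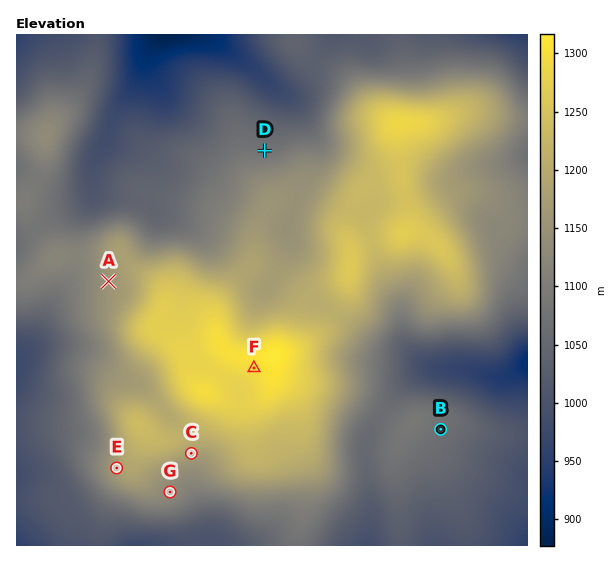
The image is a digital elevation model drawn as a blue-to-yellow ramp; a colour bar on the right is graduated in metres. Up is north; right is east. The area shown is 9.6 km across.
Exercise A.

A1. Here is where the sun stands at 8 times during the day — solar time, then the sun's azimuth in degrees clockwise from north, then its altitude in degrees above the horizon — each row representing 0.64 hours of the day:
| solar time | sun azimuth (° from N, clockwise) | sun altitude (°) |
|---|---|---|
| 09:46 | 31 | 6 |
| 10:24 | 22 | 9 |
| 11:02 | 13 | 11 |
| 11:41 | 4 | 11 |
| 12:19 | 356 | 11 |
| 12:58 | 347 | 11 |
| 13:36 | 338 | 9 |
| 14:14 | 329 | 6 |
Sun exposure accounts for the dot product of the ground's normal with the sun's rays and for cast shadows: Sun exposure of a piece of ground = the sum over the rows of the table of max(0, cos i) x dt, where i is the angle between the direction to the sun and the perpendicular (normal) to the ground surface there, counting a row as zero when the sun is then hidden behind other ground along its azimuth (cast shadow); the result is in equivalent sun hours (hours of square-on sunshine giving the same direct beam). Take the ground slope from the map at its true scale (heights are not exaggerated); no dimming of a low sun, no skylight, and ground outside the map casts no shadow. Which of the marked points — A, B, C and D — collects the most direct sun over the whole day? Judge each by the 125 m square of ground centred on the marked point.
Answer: D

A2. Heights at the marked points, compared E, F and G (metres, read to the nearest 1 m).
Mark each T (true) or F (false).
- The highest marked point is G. F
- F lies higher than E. T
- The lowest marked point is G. T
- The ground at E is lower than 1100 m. F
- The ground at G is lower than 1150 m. T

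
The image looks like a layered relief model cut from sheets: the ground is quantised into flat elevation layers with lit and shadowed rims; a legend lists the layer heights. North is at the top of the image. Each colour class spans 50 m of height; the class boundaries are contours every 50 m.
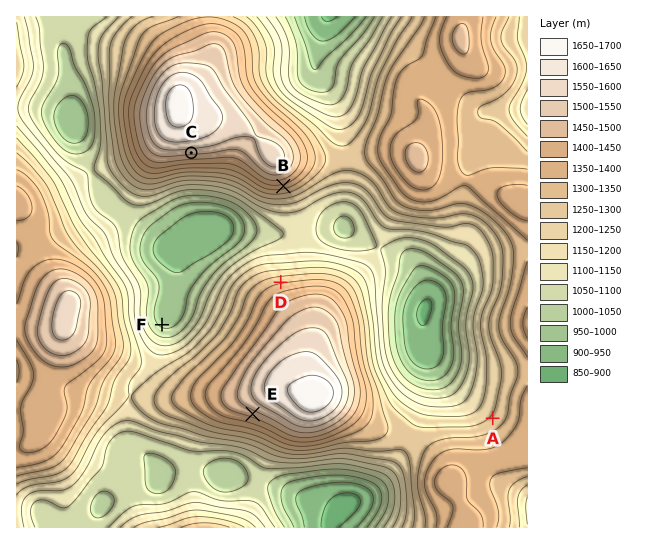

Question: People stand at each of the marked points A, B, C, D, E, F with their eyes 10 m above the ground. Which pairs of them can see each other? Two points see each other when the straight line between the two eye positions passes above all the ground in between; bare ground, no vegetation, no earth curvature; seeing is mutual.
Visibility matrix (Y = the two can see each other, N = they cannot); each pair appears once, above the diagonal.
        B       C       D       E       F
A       Y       Y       N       N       N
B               N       Y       N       Y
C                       Y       N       Y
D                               N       N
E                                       N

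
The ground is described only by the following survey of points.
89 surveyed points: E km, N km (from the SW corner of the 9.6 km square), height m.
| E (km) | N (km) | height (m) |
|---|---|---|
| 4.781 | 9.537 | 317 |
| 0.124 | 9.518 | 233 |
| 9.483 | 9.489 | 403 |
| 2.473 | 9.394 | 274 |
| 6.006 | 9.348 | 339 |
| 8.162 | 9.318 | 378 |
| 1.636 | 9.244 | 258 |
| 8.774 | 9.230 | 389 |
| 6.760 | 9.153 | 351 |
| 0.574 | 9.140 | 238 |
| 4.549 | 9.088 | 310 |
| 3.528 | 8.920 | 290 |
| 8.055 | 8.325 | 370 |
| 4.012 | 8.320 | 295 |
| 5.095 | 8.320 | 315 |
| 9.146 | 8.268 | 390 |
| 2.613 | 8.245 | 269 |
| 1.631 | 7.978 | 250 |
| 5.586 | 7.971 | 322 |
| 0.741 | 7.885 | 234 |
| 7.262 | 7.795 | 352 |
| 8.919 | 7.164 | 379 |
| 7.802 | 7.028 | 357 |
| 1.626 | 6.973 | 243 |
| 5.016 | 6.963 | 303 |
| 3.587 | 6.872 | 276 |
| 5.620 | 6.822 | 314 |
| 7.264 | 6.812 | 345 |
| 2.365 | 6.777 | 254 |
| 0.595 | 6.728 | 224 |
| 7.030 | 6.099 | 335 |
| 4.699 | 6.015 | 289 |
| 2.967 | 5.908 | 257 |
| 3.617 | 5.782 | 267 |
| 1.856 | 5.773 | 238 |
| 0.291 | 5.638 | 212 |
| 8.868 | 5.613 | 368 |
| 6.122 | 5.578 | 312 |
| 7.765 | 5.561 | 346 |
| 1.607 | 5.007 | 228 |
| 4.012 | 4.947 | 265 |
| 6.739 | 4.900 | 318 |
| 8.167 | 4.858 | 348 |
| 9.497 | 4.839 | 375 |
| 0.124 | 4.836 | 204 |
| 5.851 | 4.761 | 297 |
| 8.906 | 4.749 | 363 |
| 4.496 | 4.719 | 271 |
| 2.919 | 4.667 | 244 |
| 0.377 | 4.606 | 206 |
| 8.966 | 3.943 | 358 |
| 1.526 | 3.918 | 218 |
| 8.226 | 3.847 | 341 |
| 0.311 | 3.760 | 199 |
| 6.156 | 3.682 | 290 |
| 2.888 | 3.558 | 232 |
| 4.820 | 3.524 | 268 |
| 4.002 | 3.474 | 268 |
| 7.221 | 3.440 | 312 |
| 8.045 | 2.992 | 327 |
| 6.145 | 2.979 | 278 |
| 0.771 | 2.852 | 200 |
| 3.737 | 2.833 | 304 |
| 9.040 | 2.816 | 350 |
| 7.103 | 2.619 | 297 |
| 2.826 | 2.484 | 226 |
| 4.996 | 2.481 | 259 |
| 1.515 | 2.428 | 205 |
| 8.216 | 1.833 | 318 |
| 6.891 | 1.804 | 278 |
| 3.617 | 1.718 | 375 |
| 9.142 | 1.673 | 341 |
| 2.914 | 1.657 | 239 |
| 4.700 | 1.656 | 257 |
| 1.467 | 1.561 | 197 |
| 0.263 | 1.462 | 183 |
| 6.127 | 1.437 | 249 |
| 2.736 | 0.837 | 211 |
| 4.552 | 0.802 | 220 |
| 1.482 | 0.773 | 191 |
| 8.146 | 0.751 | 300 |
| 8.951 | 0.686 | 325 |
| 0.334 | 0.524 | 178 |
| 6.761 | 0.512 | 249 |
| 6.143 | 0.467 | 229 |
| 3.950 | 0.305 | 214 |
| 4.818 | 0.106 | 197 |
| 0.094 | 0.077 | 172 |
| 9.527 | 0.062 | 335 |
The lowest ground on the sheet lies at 171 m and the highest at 406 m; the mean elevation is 283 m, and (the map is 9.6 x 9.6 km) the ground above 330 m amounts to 22.6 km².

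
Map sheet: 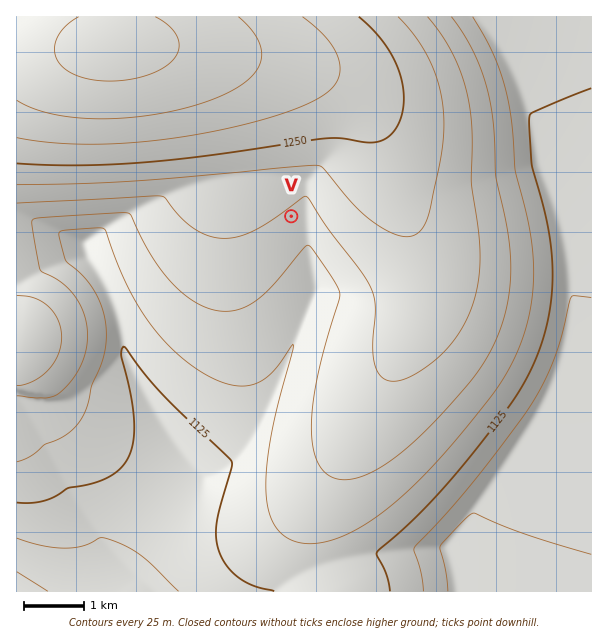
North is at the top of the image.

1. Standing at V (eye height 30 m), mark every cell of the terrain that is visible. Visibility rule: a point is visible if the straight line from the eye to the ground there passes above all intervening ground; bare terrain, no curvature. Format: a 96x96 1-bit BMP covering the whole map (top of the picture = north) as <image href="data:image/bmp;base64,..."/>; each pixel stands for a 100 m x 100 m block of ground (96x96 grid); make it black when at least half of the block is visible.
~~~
<image width="96" height="96" href="data:image/bmp;base64,Qk2+BAAAAAAAAD4AAAAoAAAAYAAAAGAAAAABAAEAAAAAAIAEAAATCwAAEwsAAAIAAAAAAAAA////AAAAAAAAD/AAAAAAAAAAAAAAD+AAAAAAAAAAAAAAH8AAAAAAAAAAAAAAH4AAAAAAAAAAAAAAPwAPwAAAAAAAAAAAPgB/+AAAAAAAAAAAPAD//AAAAAAAAAAAeAP//wAAAAAAAAAAcAf//4AAAAAAAAAA4A///8AAAAAAAAAA4B///+AAAAAAAAABwD////AAAAAAAAABwH////gAAAAAAAADgP////wAAAAAAAADgf////4AAAAAAAAHg/////8AAAAAAAAPB/////+AAAAAAAAPD//////AAAAAAAAeH//////gAAAAAAA+P//4f//wAAAAAAA+f//wP//wAAAAAAB8///AP//4AAAAAAD9//+AP//8AAAAAAD///8AH//+AAAAAAD///8AH//+AAAAAAD///4AH///AAAAAAD///wAH///gAAAAAD///wAP///wAAAAAA///gAP///wAAAAAAf//AAP///4AAAAAAH//AAP///8AAAAAAB/+AAP///8AAAAAAA/+AAP///+AAAAAAP/8AAf///+AAAAAAf/8AAf////AAAAAA//4AAf////gAAAAA//4AAf////gAAAAB//wAA/////wAAAAB//wAA/////wAAAAB//wAA/////4AAAAD//wAB/////8AAAAD//wAB/////8AAAAD//wAB/////+AAAAD//gAB/////+AAAAD//gAD/////+AAAAD//gAD//////AAAAD//AAD//////AAAAD//AAD//////AAAAD/+AAD//////AAAAD/+AAD//////AAAAD/8AAD//////AAAAD/4AAH//////AAAAD/wAAH//////AAAAD/gAAH/////+AAAAD+AAAH/////+AAAAD+AAAH/////8AAAAD8AAAH/////8AAAAD8AAAH/////4AAAAD4AAAH/////4AAAAD4AAAH/////wAAAADwAAAD/////wAAAADwAAAD/////gAAAAD+AAAD/////gAAAAD/4AAD/////gAAAAD//wAD/////AAAAAD///AD/////AAAAAD///8D/////AAAAAD/////////+AAAAAD/////////+AAAAAD/////////+AAAAAD/////////+AAAAAD/////////8AAAAAD/////////8AAAAAA/////////8AAAAAAP////////4AAAAAAD////////4AAAAAAA////////4AAAAAAAf///////wAAAAAAAH///////gAAAAAAAB///////AAAAAAAAAf/////4AAAAAAAAAH////+AAAAAAAAAAB////AAAAAAAAAAAAP//AAAAAAAAAAAAAAAAAAAAAAAAAAAAAAAAAAAAAAAAAAAAAAAAAAAAAAAAAAAAAAAAAAAAAAAAAAAAAAAAAAAAAAAAAAAAAAAAAAAAAAAAAAAAAAAAAAAAAAAAAAAAAAAAAAAAAAAAAAAAAAAAAAAAAAAAAAAAAAAAAAAAAAAAAAAAAAAAAAAAAAAAAAAAAAAAAAAAAAAAAA="/>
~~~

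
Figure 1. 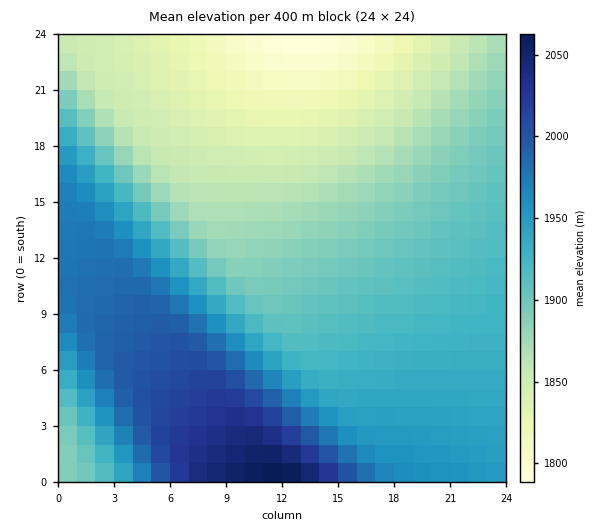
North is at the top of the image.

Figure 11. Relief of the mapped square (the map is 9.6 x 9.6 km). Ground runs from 1785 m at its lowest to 2070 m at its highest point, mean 1915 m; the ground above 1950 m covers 25.3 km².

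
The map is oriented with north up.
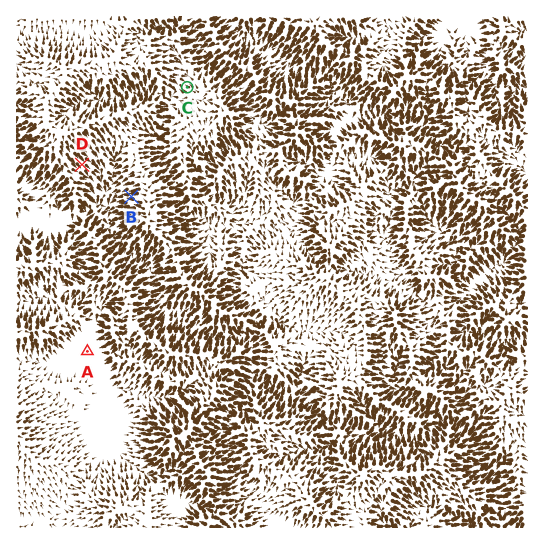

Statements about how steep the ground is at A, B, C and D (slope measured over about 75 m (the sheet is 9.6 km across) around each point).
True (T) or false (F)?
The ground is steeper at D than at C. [T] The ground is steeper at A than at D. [F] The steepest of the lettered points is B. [T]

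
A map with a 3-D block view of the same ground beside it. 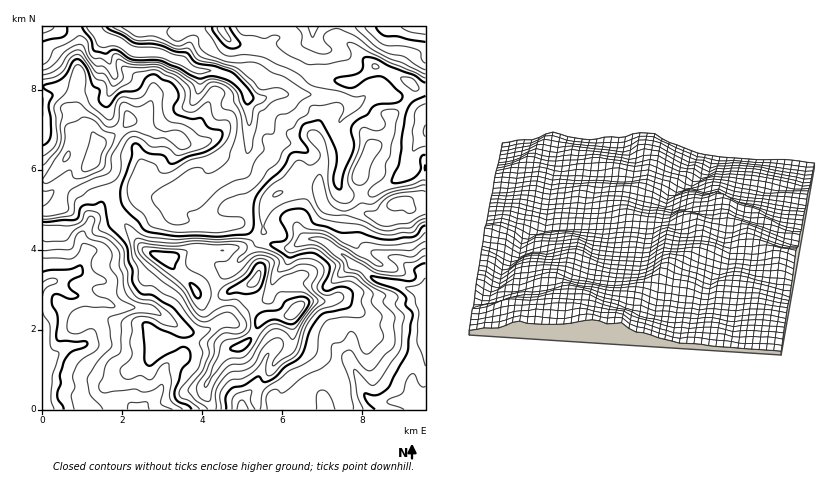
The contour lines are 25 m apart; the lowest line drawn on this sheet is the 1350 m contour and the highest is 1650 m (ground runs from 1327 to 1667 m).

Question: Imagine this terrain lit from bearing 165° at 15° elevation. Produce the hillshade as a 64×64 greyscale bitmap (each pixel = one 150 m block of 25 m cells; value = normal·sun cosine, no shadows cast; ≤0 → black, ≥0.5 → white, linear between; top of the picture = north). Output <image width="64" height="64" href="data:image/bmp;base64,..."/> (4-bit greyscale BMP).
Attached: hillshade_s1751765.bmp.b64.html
<image width="64" height="64" href="data:image/bmp;base64,Qk12CAAAAAAAAHYAAAAoAAAAQAAAAEAAAAABAAQAAAAAAAAIAAATCwAAEwsAABAAAAAAAAAAAAAAABEREQAiIiIAMzMzAERERABVVVUAZmZmAHd3dwCIiIgAmZmZAKqqqgC7u7sAzMzMAN3d3QDu7u4A////AHiYiImZmIibuHiazLvLmImqmZiZiIiImYiIdmd3d3d4d4iHiZmYmZq6d4m8u7uZmaqImZmIiIiZiIh3iZmIh4h3d3d4mZmaqquXZ3mpmqqqu4eamIiHiJmIiIiruqqZmXZmd3eIiZqqmrl2VWd5u7vMqKy5mYiJmYiIiaqqqZmYd3d3d3d4mqqaqoZURFi8y8zKndupmZmZiIiJqqqZmYh2Z3d3ZniJqqqqh3ZDJazMvMub7bqqmZmHd5qqqpmZiHZmd2Zmd3eJqqqXdmQ0e8zMzJjNy6qqmYd4mqqqqZmHd1ZnZmZmZmeJq6h2ZlNZzMzMp4ztyqqZiHiaqqqqmYeIZWZmVVVWZ3ibuod3ZEeszMu3ad7bqpmImZmaqqqpiImGVVVVVVZ3d5q7qYd2Voq8zLlmnNuZmImpmZmquqmHeKmHdmZmZ3h3iZmZiHdlZnm8y5d6y5mImqmImaqqmId3mqqoh3d3d3d3iHd2ZVRENIvLqYm7mZiZqYiJmZmZiHd5qrqYh3d3d2ZmZmdlMzMiScy6qsupmZmZiIiIiZmZd2eJqpiHd3d3ZUVnialkNERIzczM3bqpmZmYiIiJmZmId3iJmIdmZmVEVomrzKdmd2et3d3v26qpqpmIiJmZmZh3d3iHdlQzIjWJmavNy6mZhWipm9/9y7u6qYiIiImZiIdmZmZVVURFaaqZq7vMy6mGRFVWrv/dzLqYh3Zmd4h4h2VVZmeJmru7upmqqqvMqZhlVVRZzcu7uph3d4h3eHd2ZmeJmZqs3cu6qZmZmby6qpdmUyNnZnmZmZiIiHeIZmZ4iIiIiJq7uqqqmIiHeaq8qGZUM0RDNWeIdlVVZ4l2VniId3d3iaqqq7uXd3ZEZ5zJZndmeIYyRWUzNFeaqZiHZmd3iHd4maq7uXZndkIjWLt0Z4irunMjQ0aKvMu6u6mHZ4mZh2eJq7unZmd3ZCIlm5U0Z4mrpzEljO7tuZmruqmHiZiIiIq8updmZ3iXUyNpqDI0V4mpZFnNy6maqqqqu5d3d3eJq8upmIeIiap0IjaIUiNEVVZ5vMmHeKzMu7q7p2Z3dnmqmGZ4mZmqq6gwAjRCEjRDNZzcmImrzMy7u7qpiIiId3YyESR3h3d5qmMSNGUhEjNqzbqavN3MzKu7uqq6qql2MQAAABIhERJGZmZ5qmMiR73bqrzN3czMmqq6qrzLqoUhERAAAAAAAAJHmaq7qYis3LqqvN3d3dyZmry5m7updUMyIiEREiIiI0aJiIms3e3Kqqu83u3e3My6vdlnmZh2ZVRFVVVWZmZmZnh3eJq83Lu7vMzN3d3e//7d24Z4h2Zndnd3d3iJmYh3iYiJqZq8u7vMupq7zO/e7tu8uHd2Zmd3iIiHd4mZmHeJqZqpibupmZmHeJmazWirqrzKh3ZmZ3iIiHd3d4iIdnm7uqqZqXZVZlRomZmZRXiZu6qHd3d3iIiId3Zmd3d2aKu7upmXZURVQzRoiIiGaJqqqpiIh3iIiIiId2Zmd2VGiauqmIdmZmdkIBNFaLl4q6qqqZmIiZiIiIiHZlZmZDRXiZmHd3d4mZdRAAE1u5iby7qqqpiJmZmIiIiHZWZlQzVniHd4h3mqqpYxERKKuZrN3LqrqYiaqpiIiJh2VmZUNFZ3dnmXZ5qqqoZEM1ermKzduqq6iImrupiImZhmZ3ZERndmeZhUeZmZqXZmRXqoeby5maqZmJvMqZiImYdmdlVFZ2VomGRYmYmZh3dEWKl3mqmJqqqpms7cupiJmGZmZVVWZmiYZEeZmZmXd0M1iHZ5u6mZq7upvu7typiYZmd2VUVneIh1RYqpmZhlUzR4dnm7upmqu7qszN3cqYh2d3ZVV4mIeHZVeJmZmGRlRGiHd4q7u6qrqpmYiby6mHd3d3d4mYd3h2VWeZmJdWZmeId2Z6zMupmYdnZmeaqYdnd3h3iHd3d4dlVnmYiHZ3Znd3VEaty6h2VVZmZWiZhmZ3d2ZmZnd3d2VWeJmZhnZVZmZURHqpiHZUVWd2VomHZnd2ZURWiHZlVmd4mZmWd2VmVEVVZ4iId2VEVndVeIdmd3ZlRFeJh1VWeIiZmZd3d2ZUVVZlZniIdlRFeHVndmVndmZWZniXZVZmZomZlmZnZmZlVVRVaIiZhkRoh2ZmRFVmZmZlVnh2ZVREaaqnZEZmd3ZDNERXiZqoU1iZh3ZmVVZmVVZWaJh2VVVnrLl2VXh4iEIjRFeIiJl0R4h3eJqXd3d3iJiaqpd3eIibuHdmeYd4UiRVVnd3d2Q0VUWKq7qZmZqru7u7qYiJmZmERFZ5llZTNWZVVVVEQxESN6uZqqqqqqqpmJmqmZmYdlIiNXiGRVZmZURDIiIzESWKupiJqqmYiHd2Z5q6mHUzMiMzVmVEZ2QyEREAJGh4rNy5mJqqqYdmZmZmeal1MhIzMzM0RERmQAAAABJYve7/7KqqqqmIdmVVZmd2ZTIjNFZUMiNERFQgAAADaJq97t3Mu7upiHZmZVVWd2QiIjVmd2UyJGZDMiVnZnrO26q6q7u7uph3dmZmZnd3UyI0VWd2ZUMkd1Qzas3d3u/smIibupiId3iHdmeIiHZUREVVVWVVREVnd3is7/7tzNyYiaqXZmd3iIiHZ4h3ZVVVVVRERFVWZVaKzdy8zLqZvKiJqGZlZnd3iIdmdmZVVWZVVVVVVWd2VYre7KmqmHibqZmXZmZmd2Z3d2ZmZlVWZmVVVV"/>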